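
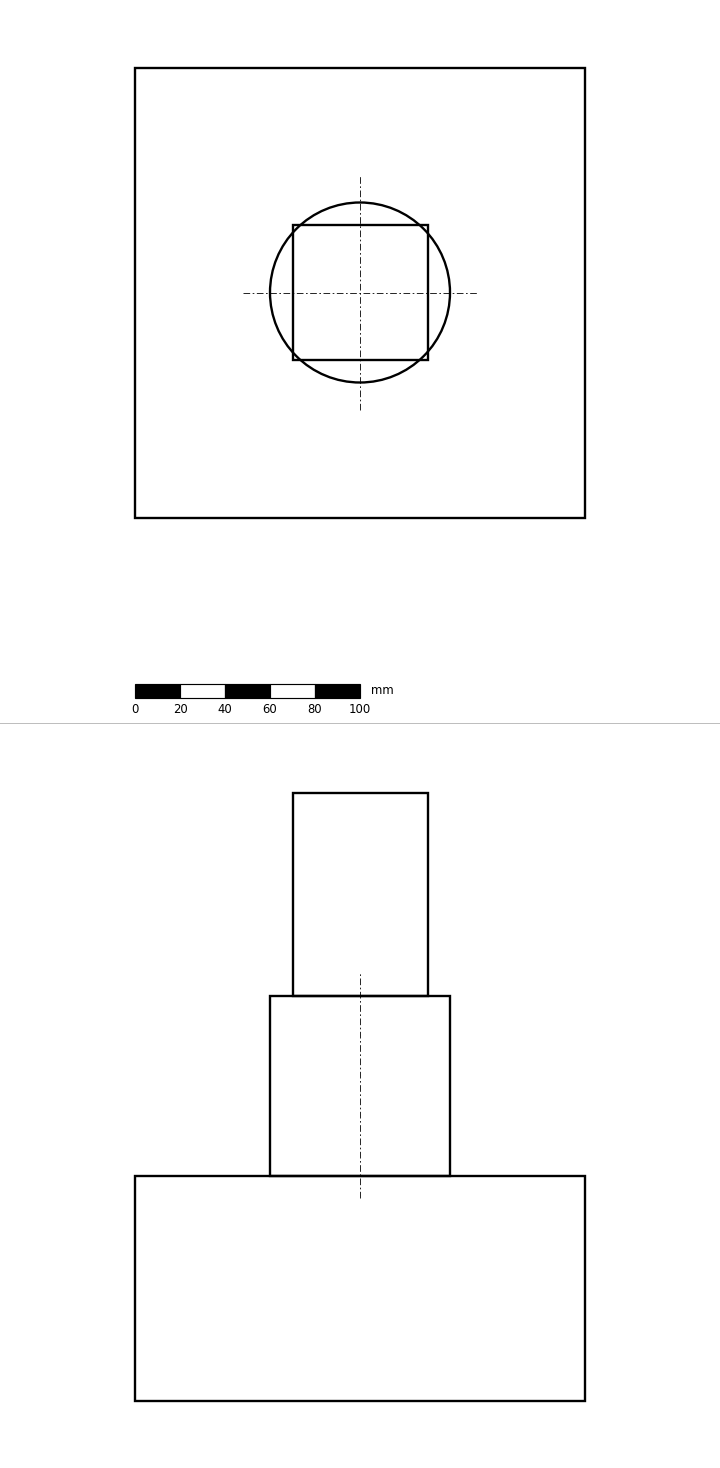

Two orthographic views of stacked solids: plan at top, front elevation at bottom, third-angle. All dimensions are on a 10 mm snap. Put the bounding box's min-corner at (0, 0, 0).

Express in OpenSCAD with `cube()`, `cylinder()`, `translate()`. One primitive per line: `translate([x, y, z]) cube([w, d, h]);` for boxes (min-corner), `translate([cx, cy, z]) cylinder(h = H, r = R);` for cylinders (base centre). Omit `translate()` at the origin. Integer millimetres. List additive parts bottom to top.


cube([200, 200, 100]);
translate([100, 100, 100]) cylinder(h = 80, r = 40);
translate([70, 70, 180]) cube([60, 60, 90]);


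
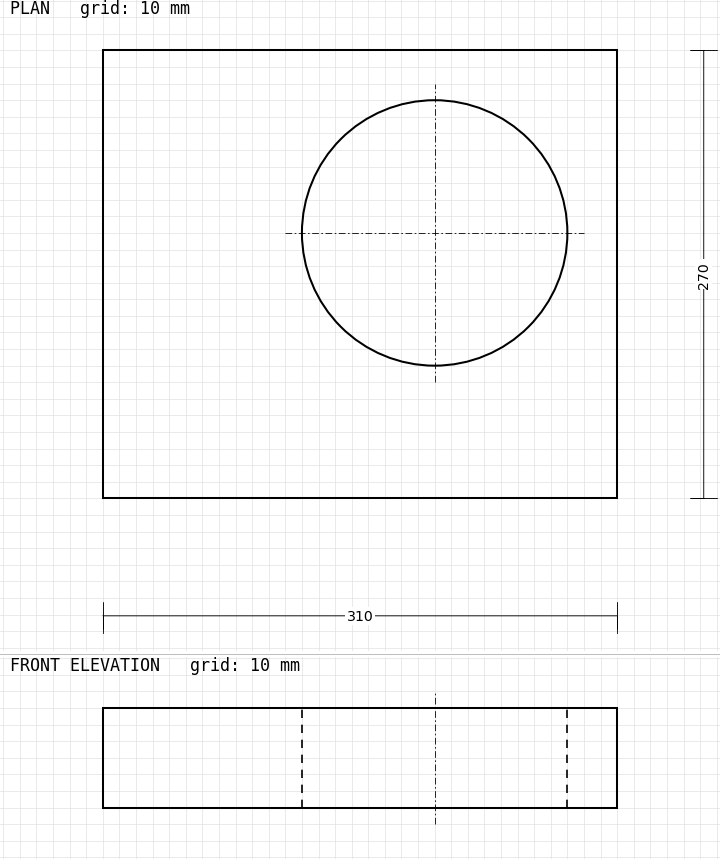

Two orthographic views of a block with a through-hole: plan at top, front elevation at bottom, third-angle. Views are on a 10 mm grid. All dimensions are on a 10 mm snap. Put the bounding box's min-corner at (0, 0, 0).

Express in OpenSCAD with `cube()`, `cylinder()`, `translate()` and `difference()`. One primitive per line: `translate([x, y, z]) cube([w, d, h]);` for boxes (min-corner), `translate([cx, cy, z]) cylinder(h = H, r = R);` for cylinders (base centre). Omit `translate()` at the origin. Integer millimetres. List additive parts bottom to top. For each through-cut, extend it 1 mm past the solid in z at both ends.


difference() {
  cube([310, 270, 60]);
  translate([200, 160, -1]) cylinder(h = 62, r = 80);
}


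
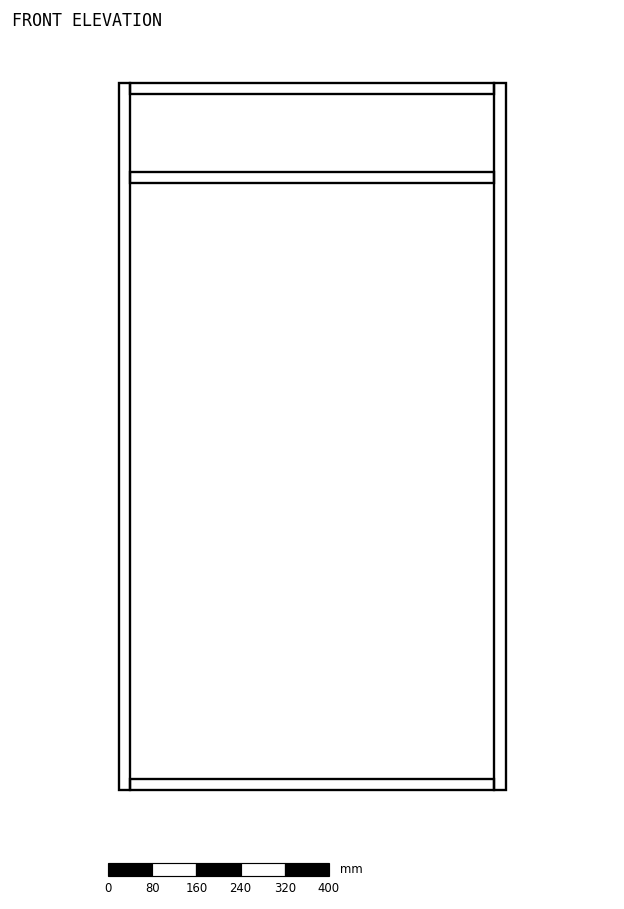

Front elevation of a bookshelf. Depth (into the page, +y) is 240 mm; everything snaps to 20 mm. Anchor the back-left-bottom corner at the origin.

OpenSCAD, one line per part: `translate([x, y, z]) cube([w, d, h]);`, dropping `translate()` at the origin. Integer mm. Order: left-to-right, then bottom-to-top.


cube([20, 240, 1280]);
translate([20, 0, 0]) cube([660, 240, 20]);
translate([20, 0, 1100]) cube([660, 240, 20]);
translate([20, 0, 1260]) cube([660, 240, 20]);
translate([680, 0, 0]) cube([20, 240, 1280]);


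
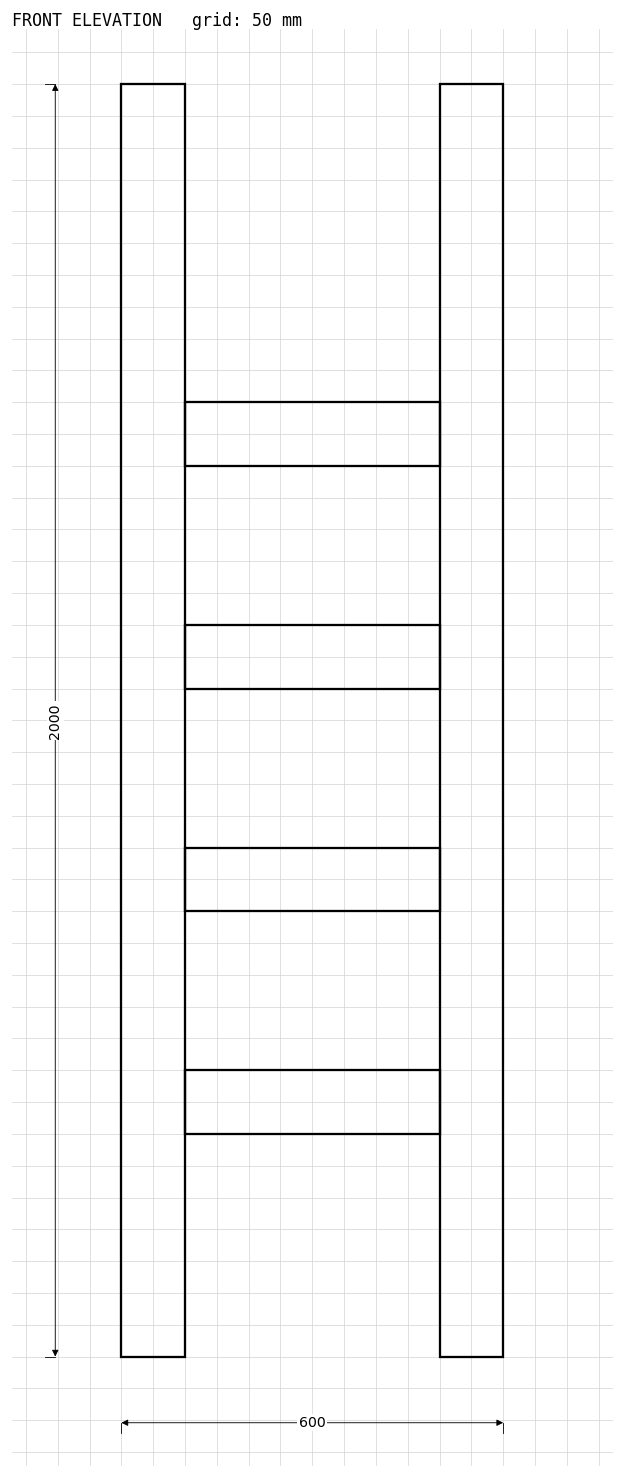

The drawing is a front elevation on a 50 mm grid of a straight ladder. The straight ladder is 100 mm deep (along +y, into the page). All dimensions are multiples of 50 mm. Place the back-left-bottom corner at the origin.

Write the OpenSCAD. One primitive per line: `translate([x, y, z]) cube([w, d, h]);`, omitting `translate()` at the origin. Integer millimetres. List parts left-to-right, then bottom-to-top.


cube([100, 100, 2000]);
translate([100, 0, 350]) cube([400, 100, 100]);
translate([100, 0, 700]) cube([400, 100, 100]);
translate([100, 0, 1050]) cube([400, 100, 100]);
translate([100, 0, 1400]) cube([400, 100, 100]);
translate([500, 0, 0]) cube([100, 100, 2000]);


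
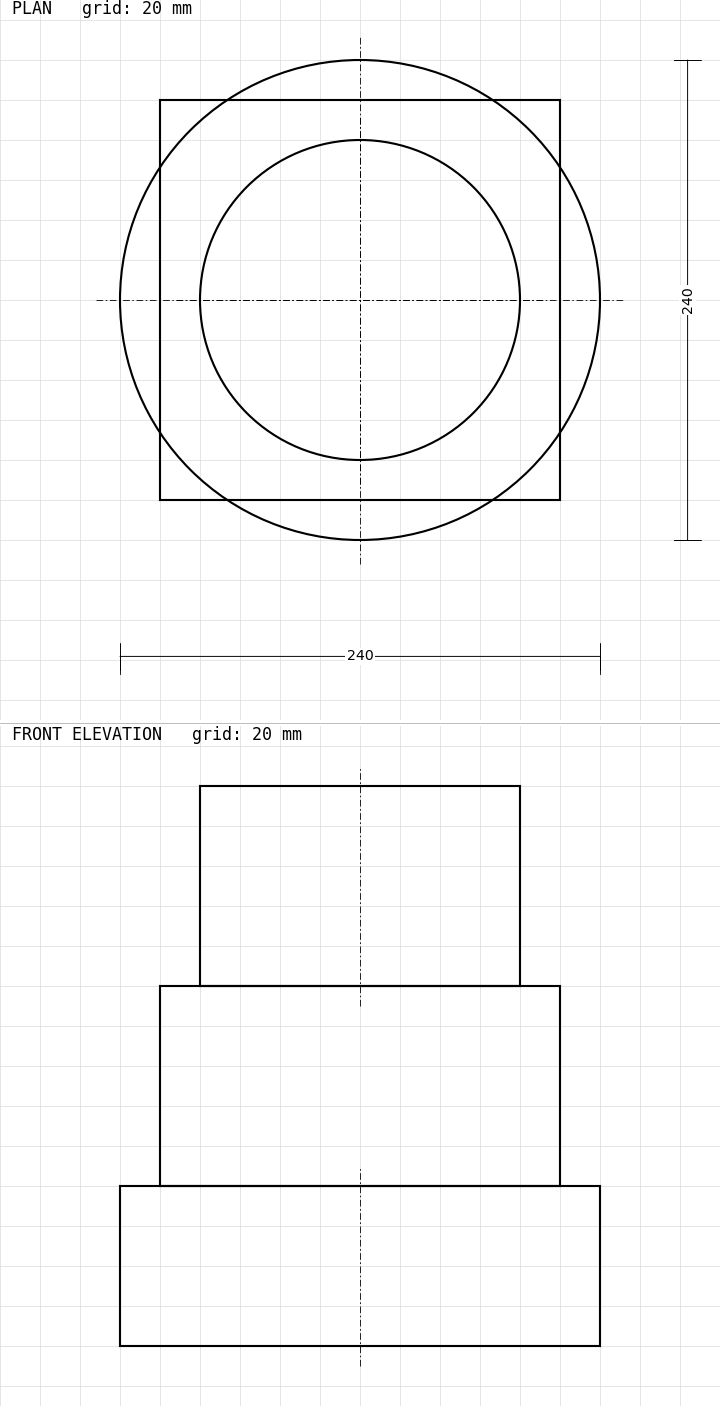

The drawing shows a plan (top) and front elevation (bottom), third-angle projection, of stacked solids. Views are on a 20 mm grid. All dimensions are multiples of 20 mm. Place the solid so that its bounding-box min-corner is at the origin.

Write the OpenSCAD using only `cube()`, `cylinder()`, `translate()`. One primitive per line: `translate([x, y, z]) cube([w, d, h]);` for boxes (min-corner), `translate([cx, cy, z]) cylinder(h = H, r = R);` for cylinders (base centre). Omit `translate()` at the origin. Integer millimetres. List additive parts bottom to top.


translate([120, 120, 0]) cylinder(h = 80, r = 120);
translate([20, 20, 80]) cube([200, 200, 100]);
translate([120, 120, 180]) cylinder(h = 100, r = 80);


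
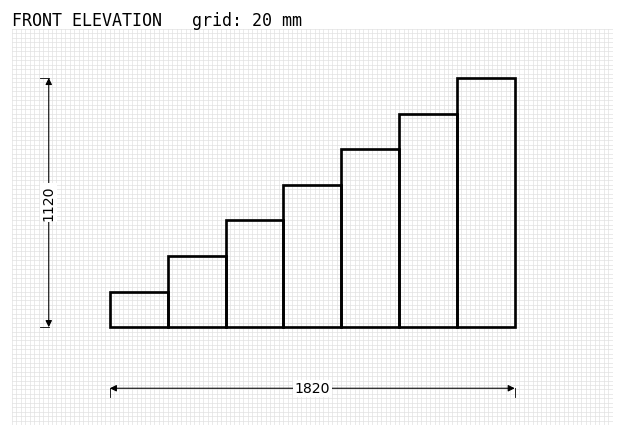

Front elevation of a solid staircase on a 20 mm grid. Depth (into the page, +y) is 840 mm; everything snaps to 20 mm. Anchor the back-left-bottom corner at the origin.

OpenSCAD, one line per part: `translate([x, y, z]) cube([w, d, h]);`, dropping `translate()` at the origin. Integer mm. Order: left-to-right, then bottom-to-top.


cube([260, 840, 160]);
translate([260, 0, 0]) cube([260, 840, 320]);
translate([520, 0, 0]) cube([260, 840, 480]);
translate([780, 0, 0]) cube([260, 840, 640]);
translate([1040, 0, 0]) cube([260, 840, 800]);
translate([1300, 0, 0]) cube([260, 840, 960]);
translate([1560, 0, 0]) cube([260, 840, 1120]);


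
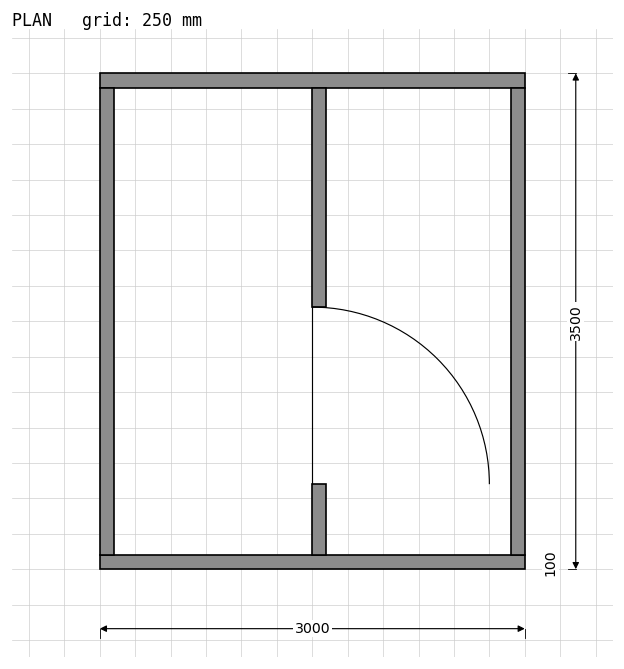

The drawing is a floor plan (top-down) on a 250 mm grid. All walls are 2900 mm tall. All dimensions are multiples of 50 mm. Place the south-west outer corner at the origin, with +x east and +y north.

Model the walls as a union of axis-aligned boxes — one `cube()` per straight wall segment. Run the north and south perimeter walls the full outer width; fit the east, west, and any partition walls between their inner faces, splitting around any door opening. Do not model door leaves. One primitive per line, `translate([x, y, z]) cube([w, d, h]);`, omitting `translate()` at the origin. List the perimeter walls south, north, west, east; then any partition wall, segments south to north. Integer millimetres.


cube([3000, 100, 2900]);
translate([0, 3400, 0]) cube([3000, 100, 2900]);
translate([0, 100, 0]) cube([100, 3300, 2900]);
translate([2900, 100, 0]) cube([100, 3300, 2900]);
translate([1500, 100, 0]) cube([100, 500, 2900]);
translate([1500, 1850, 0]) cube([100, 1550, 2900]);


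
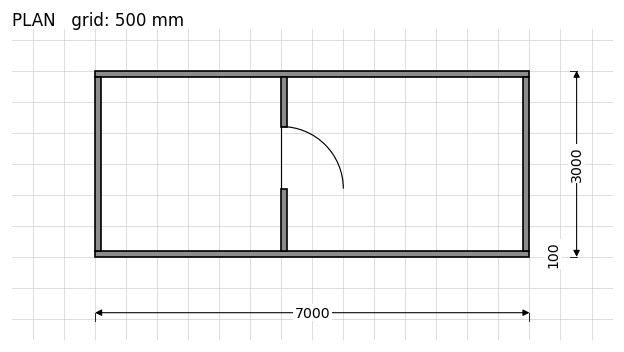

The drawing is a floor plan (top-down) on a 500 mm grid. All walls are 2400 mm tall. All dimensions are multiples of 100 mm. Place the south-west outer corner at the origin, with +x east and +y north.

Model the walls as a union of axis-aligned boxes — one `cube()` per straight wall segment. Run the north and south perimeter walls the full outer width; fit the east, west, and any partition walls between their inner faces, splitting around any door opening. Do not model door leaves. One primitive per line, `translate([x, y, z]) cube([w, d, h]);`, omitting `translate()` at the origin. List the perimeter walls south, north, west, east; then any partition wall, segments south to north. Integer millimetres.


cube([7000, 100, 2400]);
translate([0, 2900, 0]) cube([7000, 100, 2400]);
translate([0, 100, 0]) cube([100, 2800, 2400]);
translate([6900, 100, 0]) cube([100, 2800, 2400]);
translate([3000, 100, 0]) cube([100, 1000, 2400]);
translate([3000, 2100, 0]) cube([100, 800, 2400]);


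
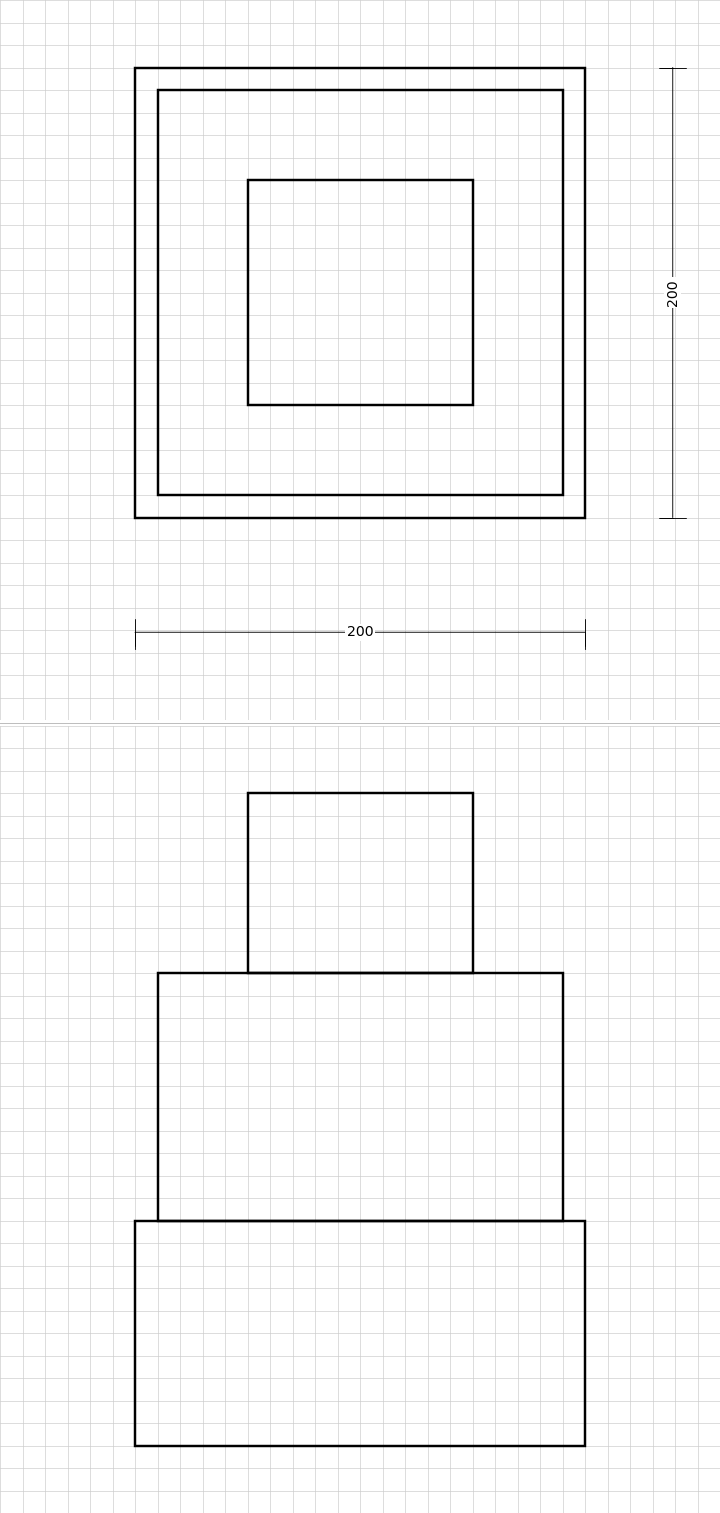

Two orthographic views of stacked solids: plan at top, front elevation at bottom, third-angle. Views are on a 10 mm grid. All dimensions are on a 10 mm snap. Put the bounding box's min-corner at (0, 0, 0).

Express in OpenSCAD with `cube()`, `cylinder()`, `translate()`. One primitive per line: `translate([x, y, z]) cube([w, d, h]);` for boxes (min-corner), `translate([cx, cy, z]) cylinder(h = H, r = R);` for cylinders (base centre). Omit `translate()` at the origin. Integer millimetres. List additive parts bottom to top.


cube([200, 200, 100]);
translate([10, 10, 100]) cube([180, 180, 110]);
translate([50, 50, 210]) cube([100, 100, 80]);


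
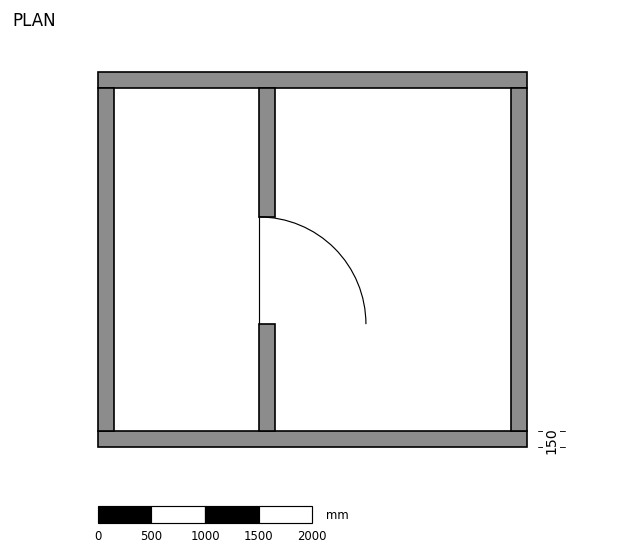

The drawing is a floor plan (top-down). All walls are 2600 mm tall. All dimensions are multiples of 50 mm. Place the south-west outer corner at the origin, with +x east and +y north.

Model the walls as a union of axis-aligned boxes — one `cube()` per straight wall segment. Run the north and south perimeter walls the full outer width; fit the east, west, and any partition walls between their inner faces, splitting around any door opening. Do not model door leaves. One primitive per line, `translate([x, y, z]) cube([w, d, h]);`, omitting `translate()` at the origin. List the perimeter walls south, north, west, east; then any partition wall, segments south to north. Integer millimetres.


cube([4000, 150, 2600]);
translate([0, 3350, 0]) cube([4000, 150, 2600]);
translate([0, 150, 0]) cube([150, 3200, 2600]);
translate([3850, 150, 0]) cube([150, 3200, 2600]);
translate([1500, 150, 0]) cube([150, 1000, 2600]);
translate([1500, 2150, 0]) cube([150, 1200, 2600]);


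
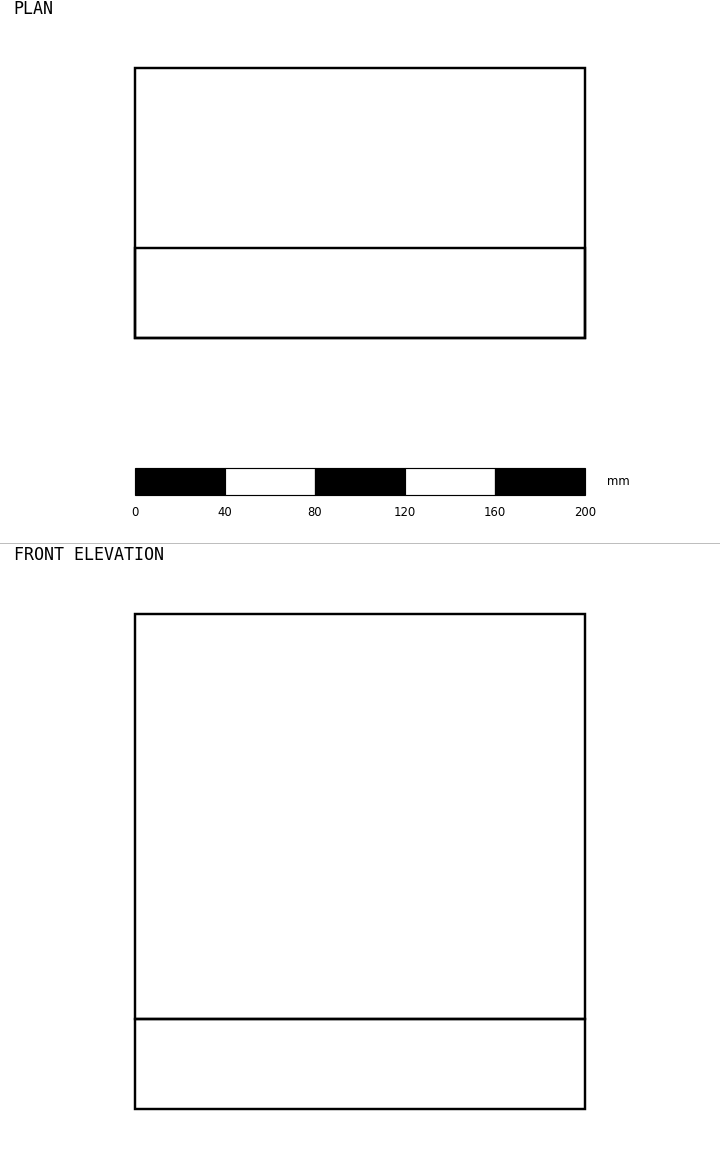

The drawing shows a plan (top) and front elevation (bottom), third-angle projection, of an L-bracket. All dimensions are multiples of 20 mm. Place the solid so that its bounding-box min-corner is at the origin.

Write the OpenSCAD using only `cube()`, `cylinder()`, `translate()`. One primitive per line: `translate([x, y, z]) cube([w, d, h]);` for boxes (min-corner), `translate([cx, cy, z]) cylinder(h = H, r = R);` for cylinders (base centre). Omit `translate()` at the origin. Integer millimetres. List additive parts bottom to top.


cube([200, 120, 40]);
translate([0, 0, 40]) cube([200, 40, 180]);


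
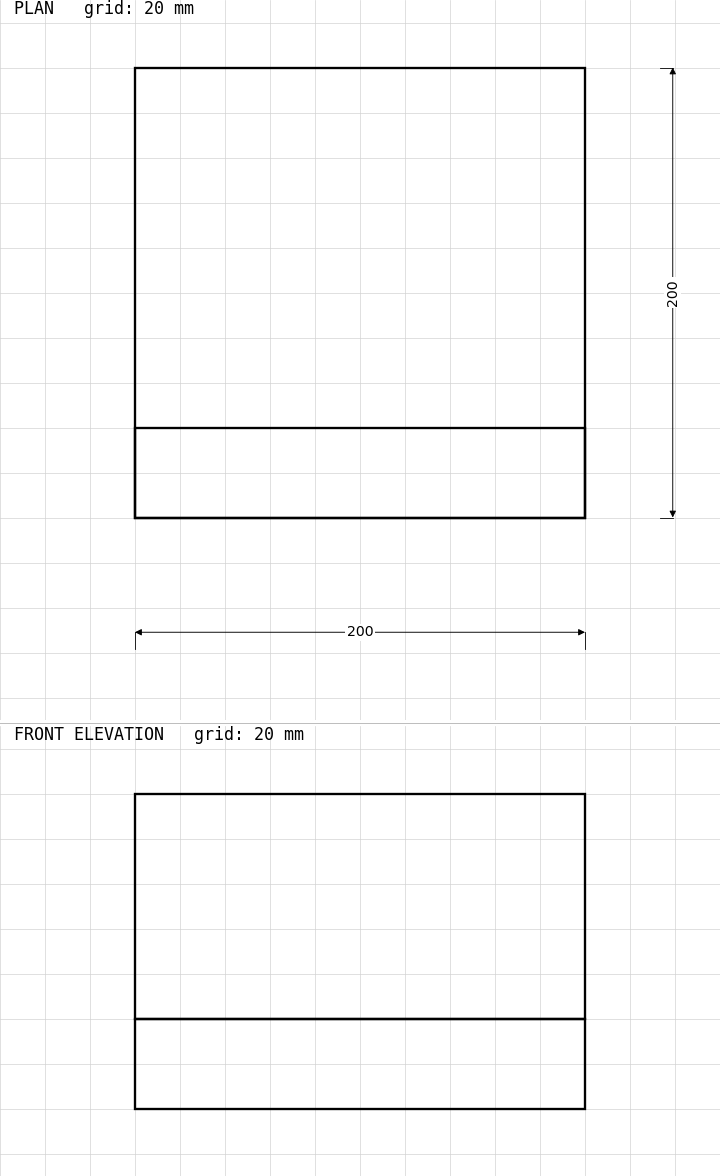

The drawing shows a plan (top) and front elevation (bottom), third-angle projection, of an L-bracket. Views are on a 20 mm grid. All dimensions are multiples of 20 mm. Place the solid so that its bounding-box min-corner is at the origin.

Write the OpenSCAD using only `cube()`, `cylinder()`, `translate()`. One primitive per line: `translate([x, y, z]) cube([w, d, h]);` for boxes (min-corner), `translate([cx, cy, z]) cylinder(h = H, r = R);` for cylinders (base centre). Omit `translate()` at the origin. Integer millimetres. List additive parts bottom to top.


cube([200, 200, 40]);
translate([0, 0, 40]) cube([200, 40, 100]);


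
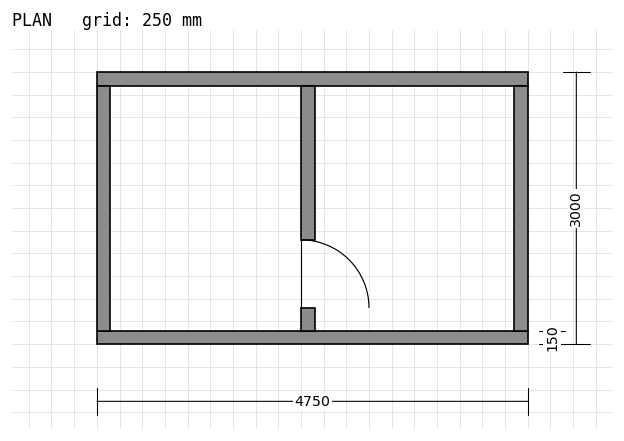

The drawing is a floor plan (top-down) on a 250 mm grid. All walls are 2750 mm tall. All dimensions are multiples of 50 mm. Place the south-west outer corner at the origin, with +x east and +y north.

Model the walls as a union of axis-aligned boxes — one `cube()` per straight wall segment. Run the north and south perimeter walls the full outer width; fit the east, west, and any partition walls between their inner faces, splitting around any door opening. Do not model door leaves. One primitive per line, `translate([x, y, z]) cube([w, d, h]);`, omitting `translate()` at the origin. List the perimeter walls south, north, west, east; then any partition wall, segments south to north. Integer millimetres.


cube([4750, 150, 2750]);
translate([0, 2850, 0]) cube([4750, 150, 2750]);
translate([0, 150, 0]) cube([150, 2700, 2750]);
translate([4600, 150, 0]) cube([150, 2700, 2750]);
translate([2250, 150, 0]) cube([150, 250, 2750]);
translate([2250, 1150, 0]) cube([150, 1700, 2750]);


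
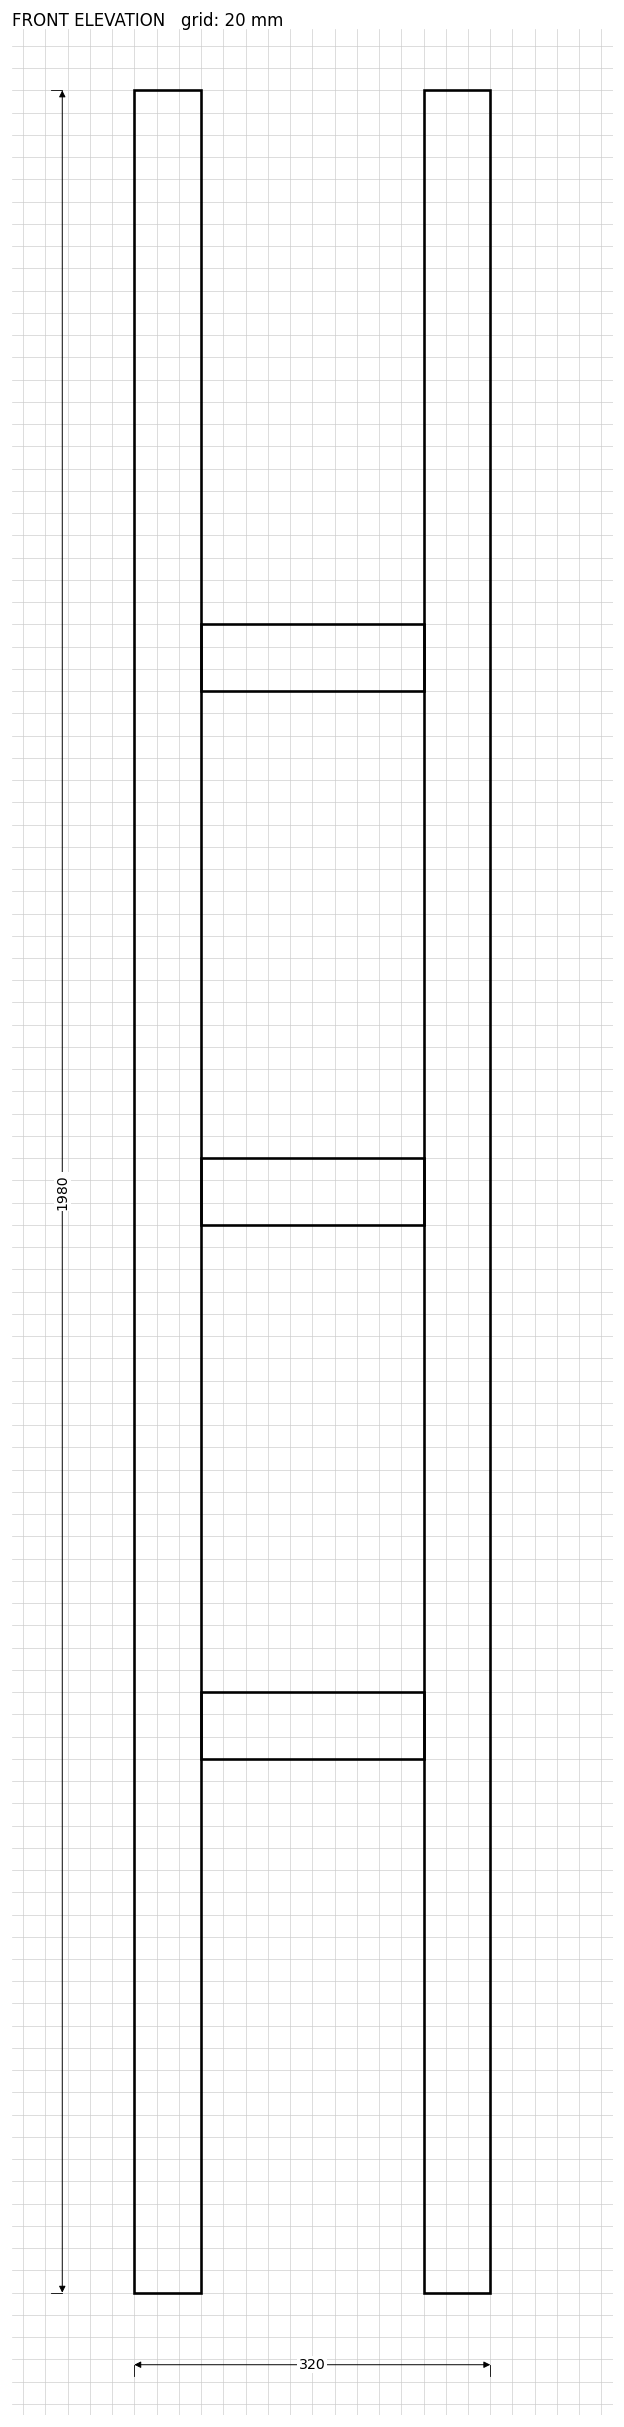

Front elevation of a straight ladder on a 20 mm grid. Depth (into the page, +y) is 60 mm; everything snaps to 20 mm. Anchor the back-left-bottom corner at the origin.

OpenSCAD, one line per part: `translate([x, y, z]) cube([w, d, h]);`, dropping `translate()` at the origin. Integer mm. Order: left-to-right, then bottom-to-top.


cube([60, 60, 1980]);
translate([60, 0, 480]) cube([200, 60, 60]);
translate([60, 0, 960]) cube([200, 60, 60]);
translate([60, 0, 1440]) cube([200, 60, 60]);
translate([260, 0, 0]) cube([60, 60, 1980]);


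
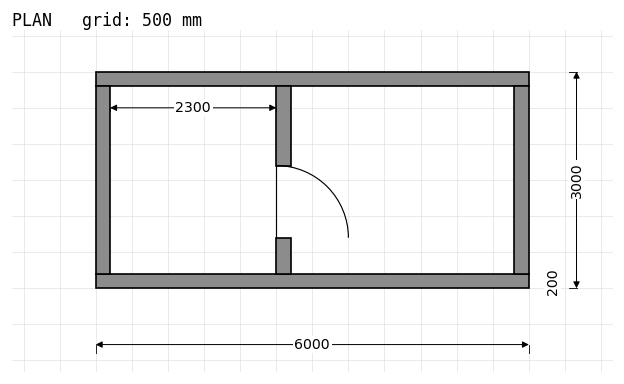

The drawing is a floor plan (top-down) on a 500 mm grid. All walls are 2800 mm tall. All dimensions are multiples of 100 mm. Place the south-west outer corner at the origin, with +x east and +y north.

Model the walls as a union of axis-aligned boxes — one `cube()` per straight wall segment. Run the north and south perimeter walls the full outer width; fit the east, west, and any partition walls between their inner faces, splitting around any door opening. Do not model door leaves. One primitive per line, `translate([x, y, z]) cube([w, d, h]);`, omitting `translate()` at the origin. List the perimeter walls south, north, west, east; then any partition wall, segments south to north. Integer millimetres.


cube([6000, 200, 2800]);
translate([0, 2800, 0]) cube([6000, 200, 2800]);
translate([0, 200, 0]) cube([200, 2600, 2800]);
translate([5800, 200, 0]) cube([200, 2600, 2800]);
translate([2500, 200, 0]) cube([200, 500, 2800]);
translate([2500, 1700, 0]) cube([200, 1100, 2800]);


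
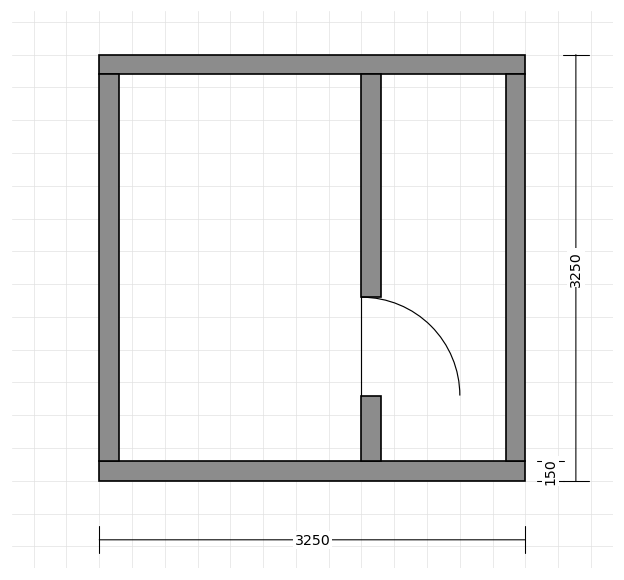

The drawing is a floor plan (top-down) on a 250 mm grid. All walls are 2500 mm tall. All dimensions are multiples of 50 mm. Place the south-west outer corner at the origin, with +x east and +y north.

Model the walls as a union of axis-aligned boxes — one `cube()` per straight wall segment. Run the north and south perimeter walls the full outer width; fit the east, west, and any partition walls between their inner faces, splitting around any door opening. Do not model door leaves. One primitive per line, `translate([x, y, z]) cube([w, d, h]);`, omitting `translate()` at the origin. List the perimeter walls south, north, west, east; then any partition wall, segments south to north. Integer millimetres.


cube([3250, 150, 2500]);
translate([0, 3100, 0]) cube([3250, 150, 2500]);
translate([0, 150, 0]) cube([150, 2950, 2500]);
translate([3100, 150, 0]) cube([150, 2950, 2500]);
translate([2000, 150, 0]) cube([150, 500, 2500]);
translate([2000, 1400, 0]) cube([150, 1700, 2500]);


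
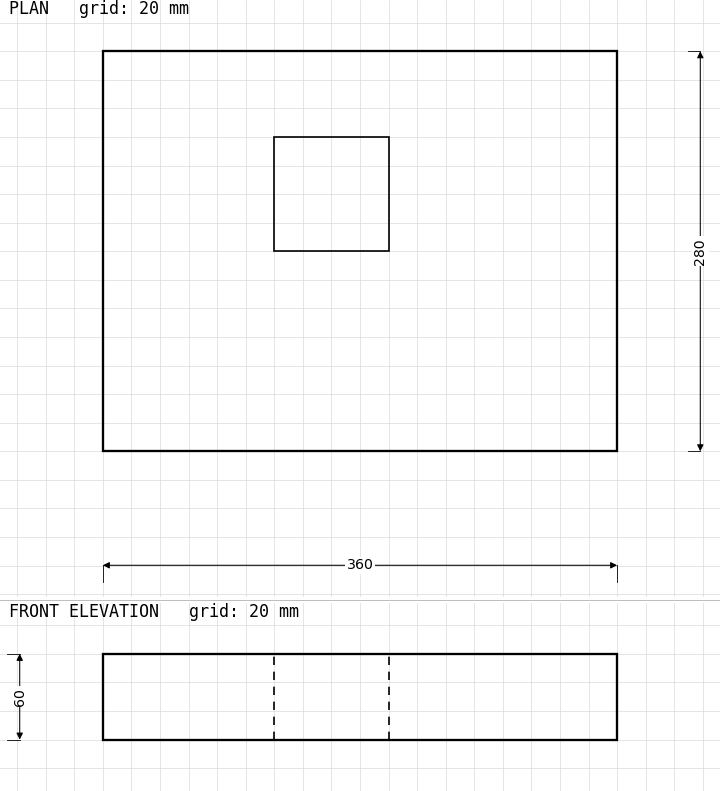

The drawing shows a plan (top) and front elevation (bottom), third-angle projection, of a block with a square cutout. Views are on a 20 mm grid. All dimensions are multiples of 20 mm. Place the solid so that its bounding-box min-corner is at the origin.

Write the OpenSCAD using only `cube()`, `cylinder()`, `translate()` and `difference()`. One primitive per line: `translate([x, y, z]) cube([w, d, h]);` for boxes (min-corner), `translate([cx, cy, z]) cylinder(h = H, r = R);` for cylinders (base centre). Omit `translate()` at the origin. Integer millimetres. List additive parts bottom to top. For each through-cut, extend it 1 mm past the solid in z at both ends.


difference() {
  cube([360, 280, 60]);
  translate([120, 140, -1]) cube([80, 80, 62]);
}


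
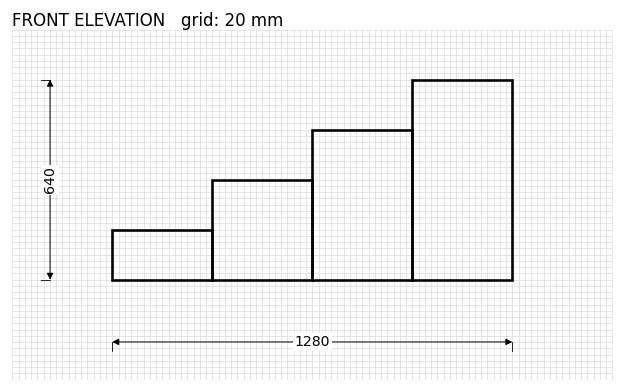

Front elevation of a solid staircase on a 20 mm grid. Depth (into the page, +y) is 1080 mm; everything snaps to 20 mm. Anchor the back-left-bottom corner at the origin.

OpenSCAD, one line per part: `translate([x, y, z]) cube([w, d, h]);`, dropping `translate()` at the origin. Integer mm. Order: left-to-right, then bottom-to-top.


cube([320, 1080, 160]);
translate([320, 0, 0]) cube([320, 1080, 320]);
translate([640, 0, 0]) cube([320, 1080, 480]);
translate([960, 0, 0]) cube([320, 1080, 640]);


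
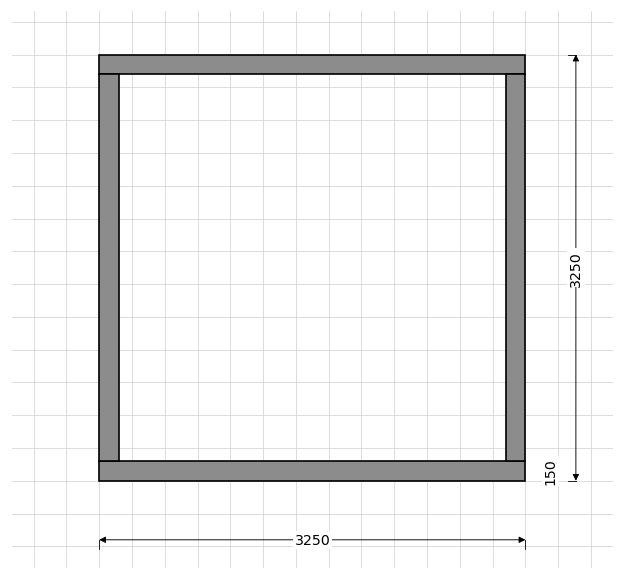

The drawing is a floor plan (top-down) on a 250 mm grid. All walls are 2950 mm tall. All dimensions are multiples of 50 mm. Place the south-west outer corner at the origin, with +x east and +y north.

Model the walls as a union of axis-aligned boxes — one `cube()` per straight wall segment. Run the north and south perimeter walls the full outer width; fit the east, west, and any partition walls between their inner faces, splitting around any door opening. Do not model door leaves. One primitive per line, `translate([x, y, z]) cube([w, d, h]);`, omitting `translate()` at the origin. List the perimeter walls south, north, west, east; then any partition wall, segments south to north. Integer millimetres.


cube([3250, 150, 2950]);
translate([0, 3100, 0]) cube([3250, 150, 2950]);
translate([0, 150, 0]) cube([150, 2950, 2950]);
translate([3100, 150, 0]) cube([150, 2950, 2950]);


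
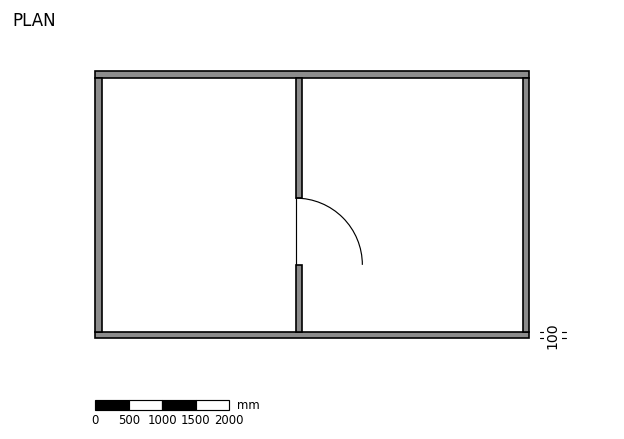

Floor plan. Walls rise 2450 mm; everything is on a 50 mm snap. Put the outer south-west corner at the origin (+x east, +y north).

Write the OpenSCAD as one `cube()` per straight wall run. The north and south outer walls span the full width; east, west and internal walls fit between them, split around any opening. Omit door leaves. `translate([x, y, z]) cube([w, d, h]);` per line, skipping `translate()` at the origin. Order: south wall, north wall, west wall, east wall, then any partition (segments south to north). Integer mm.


cube([6500, 100, 2450]);
translate([0, 3900, 0]) cube([6500, 100, 2450]);
translate([0, 100, 0]) cube([100, 3800, 2450]);
translate([6400, 100, 0]) cube([100, 3800, 2450]);
translate([3000, 100, 0]) cube([100, 1000, 2450]);
translate([3000, 2100, 0]) cube([100, 1800, 2450]);


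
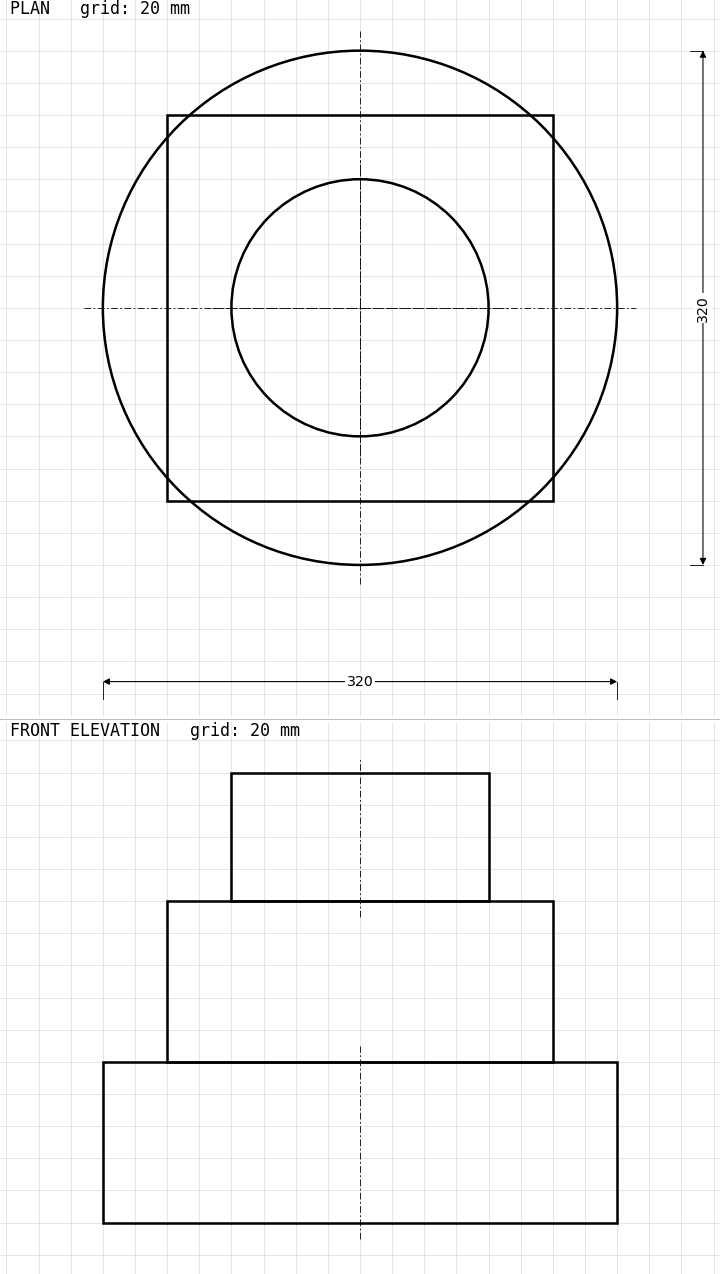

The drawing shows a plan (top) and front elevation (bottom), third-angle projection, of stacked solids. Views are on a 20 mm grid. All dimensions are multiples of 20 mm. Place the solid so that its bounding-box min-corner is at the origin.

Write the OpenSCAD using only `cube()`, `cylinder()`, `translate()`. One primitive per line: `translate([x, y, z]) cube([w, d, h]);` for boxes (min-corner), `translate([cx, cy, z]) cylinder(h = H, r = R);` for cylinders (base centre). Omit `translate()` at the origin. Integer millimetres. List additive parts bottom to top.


translate([160, 160, 0]) cylinder(h = 100, r = 160);
translate([40, 40, 100]) cube([240, 240, 100]);
translate([160, 160, 200]) cylinder(h = 80, r = 80);


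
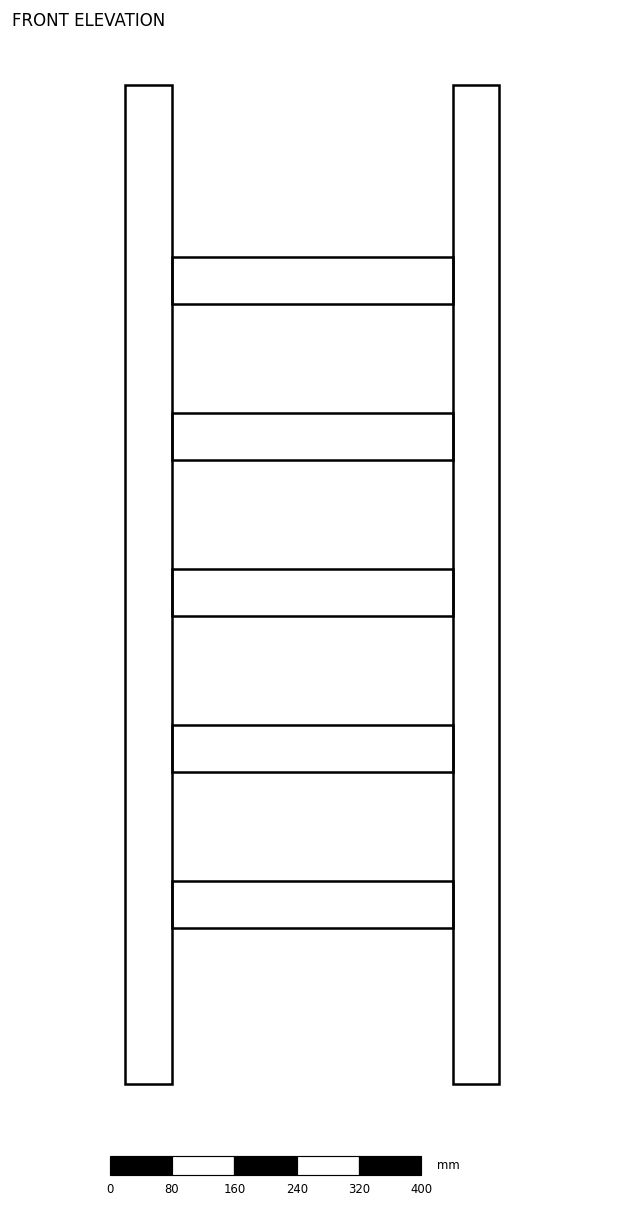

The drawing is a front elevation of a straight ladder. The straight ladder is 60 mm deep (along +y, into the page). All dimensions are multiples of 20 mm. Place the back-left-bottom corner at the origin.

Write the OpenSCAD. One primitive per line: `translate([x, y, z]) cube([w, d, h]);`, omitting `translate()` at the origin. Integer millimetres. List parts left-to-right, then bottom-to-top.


cube([60, 60, 1280]);
translate([60, 0, 200]) cube([360, 60, 60]);
translate([60, 0, 400]) cube([360, 60, 60]);
translate([60, 0, 600]) cube([360, 60, 60]);
translate([60, 0, 800]) cube([360, 60, 60]);
translate([60, 0, 1000]) cube([360, 60, 60]);
translate([420, 0, 0]) cube([60, 60, 1280]);


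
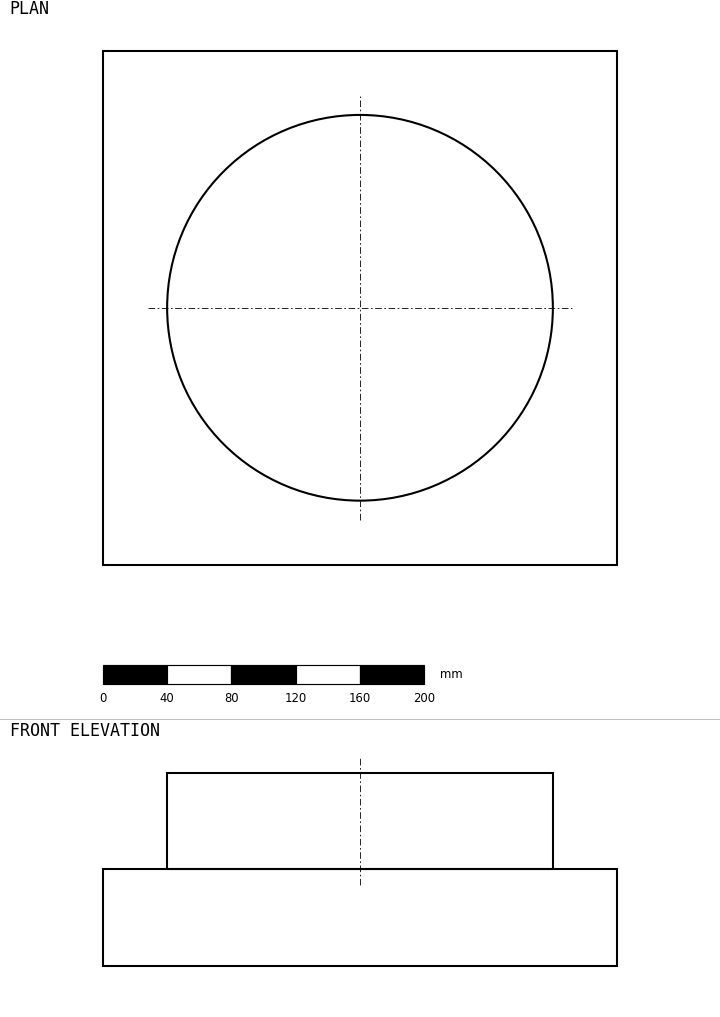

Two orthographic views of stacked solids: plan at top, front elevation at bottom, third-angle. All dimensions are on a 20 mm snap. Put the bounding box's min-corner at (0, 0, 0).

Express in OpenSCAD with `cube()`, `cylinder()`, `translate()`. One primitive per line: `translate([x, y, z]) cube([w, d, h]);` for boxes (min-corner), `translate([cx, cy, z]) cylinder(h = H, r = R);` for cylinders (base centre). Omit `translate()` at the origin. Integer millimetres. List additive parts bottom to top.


cube([320, 320, 60]);
translate([160, 160, 60]) cylinder(h = 60, r = 120);


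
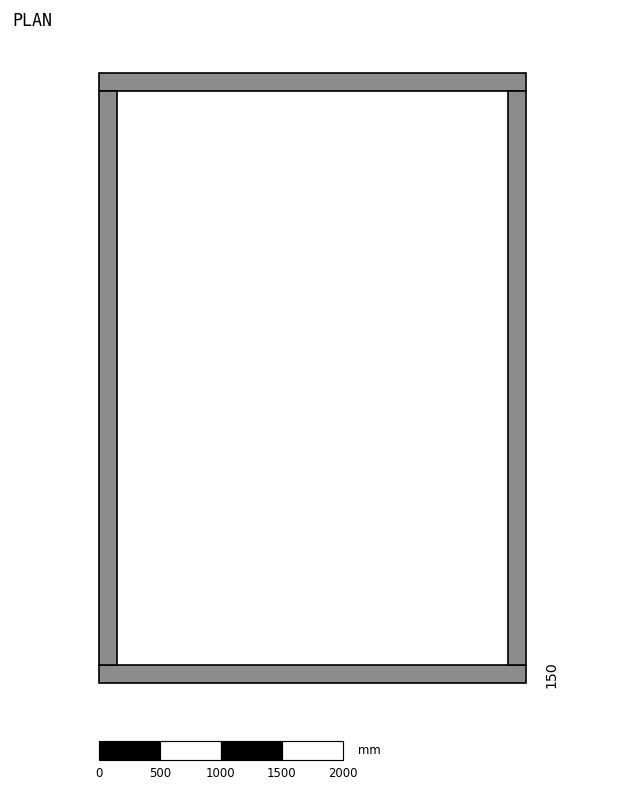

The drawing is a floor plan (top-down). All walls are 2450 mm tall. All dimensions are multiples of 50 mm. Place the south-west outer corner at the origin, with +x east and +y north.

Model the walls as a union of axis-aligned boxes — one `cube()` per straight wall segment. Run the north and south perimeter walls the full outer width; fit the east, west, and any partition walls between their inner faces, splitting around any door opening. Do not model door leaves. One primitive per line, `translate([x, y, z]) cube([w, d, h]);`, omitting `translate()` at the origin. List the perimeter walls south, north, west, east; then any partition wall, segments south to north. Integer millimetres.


cube([3500, 150, 2450]);
translate([0, 4850, 0]) cube([3500, 150, 2450]);
translate([0, 150, 0]) cube([150, 4700, 2450]);
translate([3350, 150, 0]) cube([150, 4700, 2450]);


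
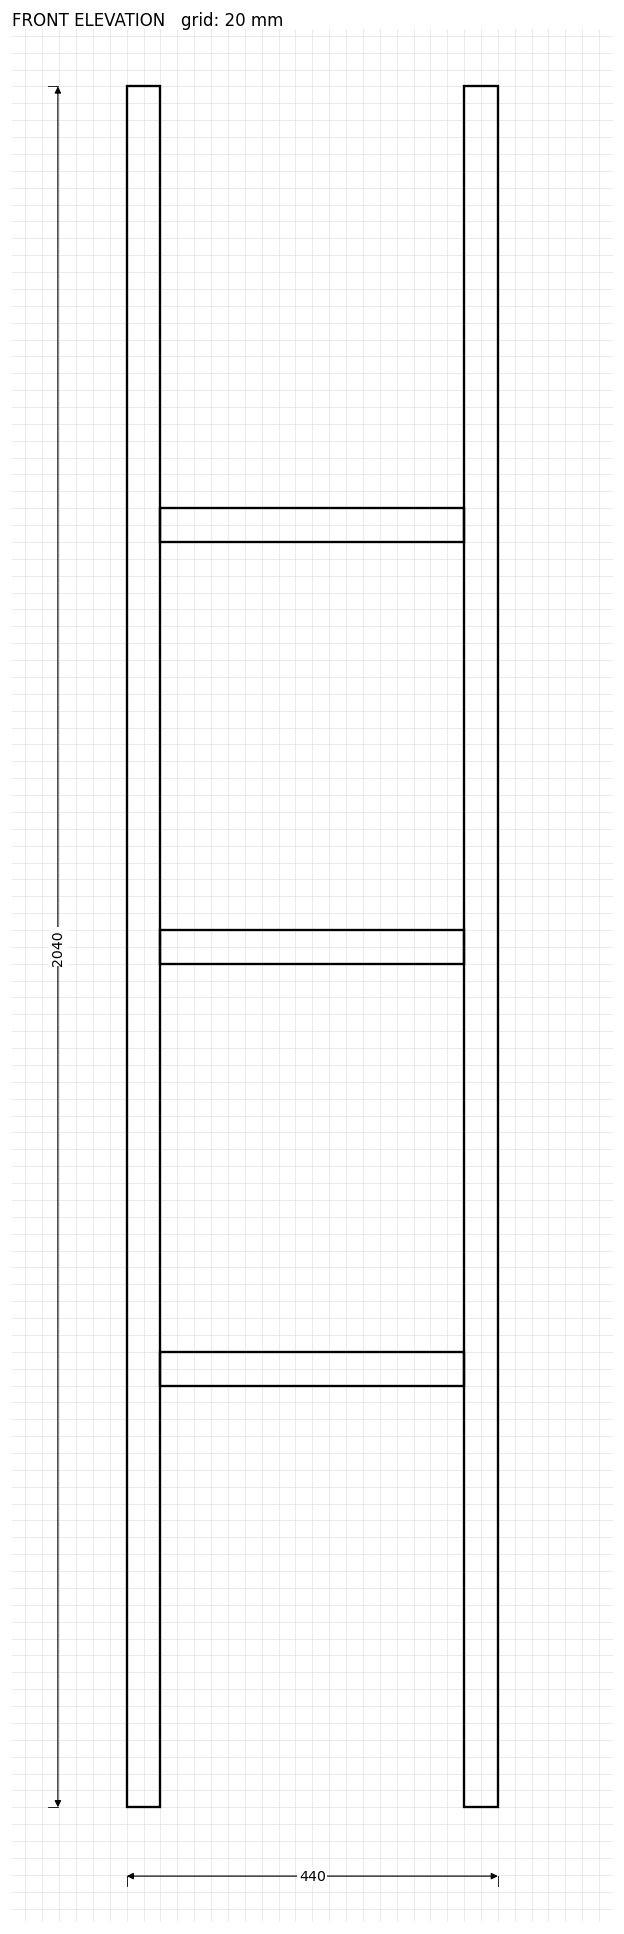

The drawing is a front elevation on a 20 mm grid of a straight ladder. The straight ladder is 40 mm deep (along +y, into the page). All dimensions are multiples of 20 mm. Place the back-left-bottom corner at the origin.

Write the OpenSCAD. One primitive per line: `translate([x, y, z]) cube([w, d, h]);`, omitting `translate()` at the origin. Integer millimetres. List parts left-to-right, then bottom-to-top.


cube([40, 40, 2040]);
translate([40, 0, 500]) cube([360, 40, 40]);
translate([40, 0, 1000]) cube([360, 40, 40]);
translate([40, 0, 1500]) cube([360, 40, 40]);
translate([400, 0, 0]) cube([40, 40, 2040]);


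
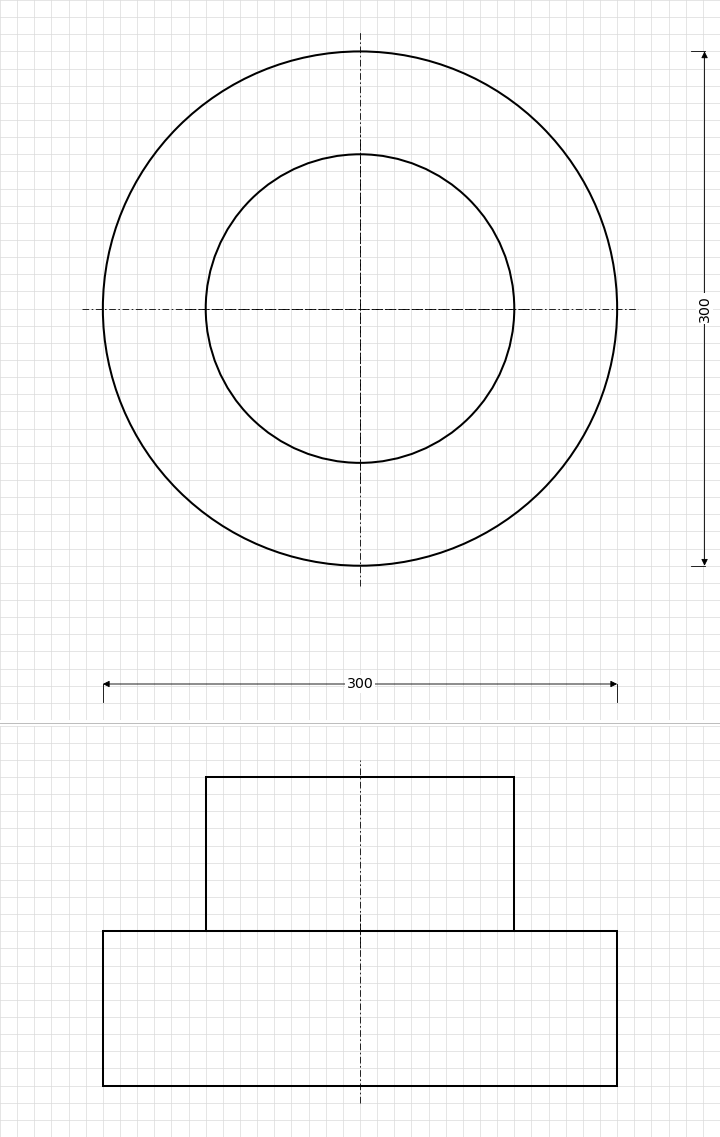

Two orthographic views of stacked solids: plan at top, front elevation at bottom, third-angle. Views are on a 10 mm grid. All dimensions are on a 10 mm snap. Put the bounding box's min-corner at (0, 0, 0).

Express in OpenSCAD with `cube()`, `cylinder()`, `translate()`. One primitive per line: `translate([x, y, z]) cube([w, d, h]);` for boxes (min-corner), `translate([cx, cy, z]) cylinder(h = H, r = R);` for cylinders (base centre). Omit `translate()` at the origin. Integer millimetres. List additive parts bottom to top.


translate([150, 150, 0]) cylinder(h = 90, r = 150);
translate([150, 150, 90]) cylinder(h = 90, r = 90);


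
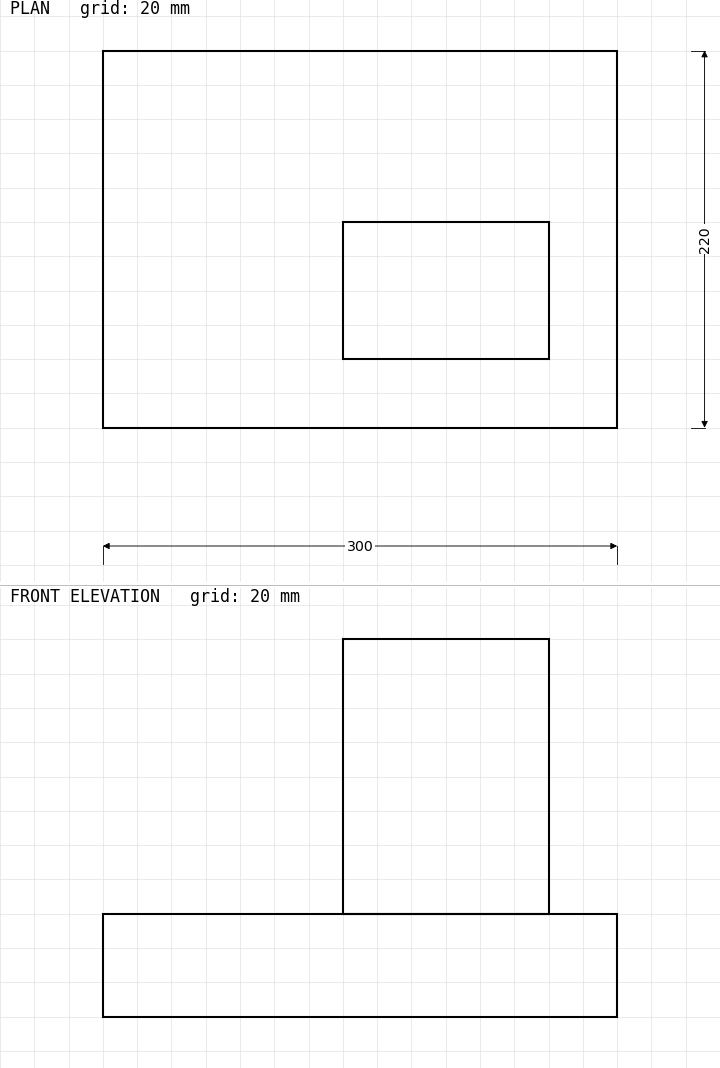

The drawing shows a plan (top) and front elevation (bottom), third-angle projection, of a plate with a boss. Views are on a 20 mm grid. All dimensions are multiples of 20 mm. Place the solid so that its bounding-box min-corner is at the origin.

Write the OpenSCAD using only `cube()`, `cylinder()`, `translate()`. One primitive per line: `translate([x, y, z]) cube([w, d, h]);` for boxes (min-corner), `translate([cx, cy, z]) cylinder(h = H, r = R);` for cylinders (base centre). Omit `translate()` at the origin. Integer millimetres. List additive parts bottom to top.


cube([300, 220, 60]);
translate([140, 40, 60]) cube([120, 80, 160]);


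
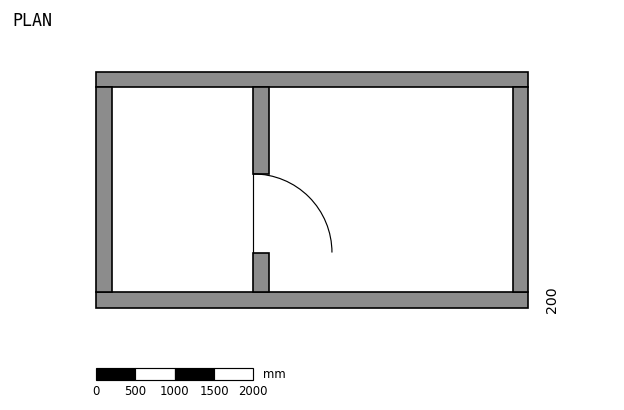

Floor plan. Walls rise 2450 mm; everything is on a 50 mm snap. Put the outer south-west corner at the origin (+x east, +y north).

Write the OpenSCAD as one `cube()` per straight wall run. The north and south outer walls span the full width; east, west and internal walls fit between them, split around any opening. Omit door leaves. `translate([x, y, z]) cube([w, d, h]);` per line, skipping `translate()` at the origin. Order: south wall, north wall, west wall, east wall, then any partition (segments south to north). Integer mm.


cube([5500, 200, 2450]);
translate([0, 2800, 0]) cube([5500, 200, 2450]);
translate([0, 200, 0]) cube([200, 2600, 2450]);
translate([5300, 200, 0]) cube([200, 2600, 2450]);
translate([2000, 200, 0]) cube([200, 500, 2450]);
translate([2000, 1700, 0]) cube([200, 1100, 2450]);


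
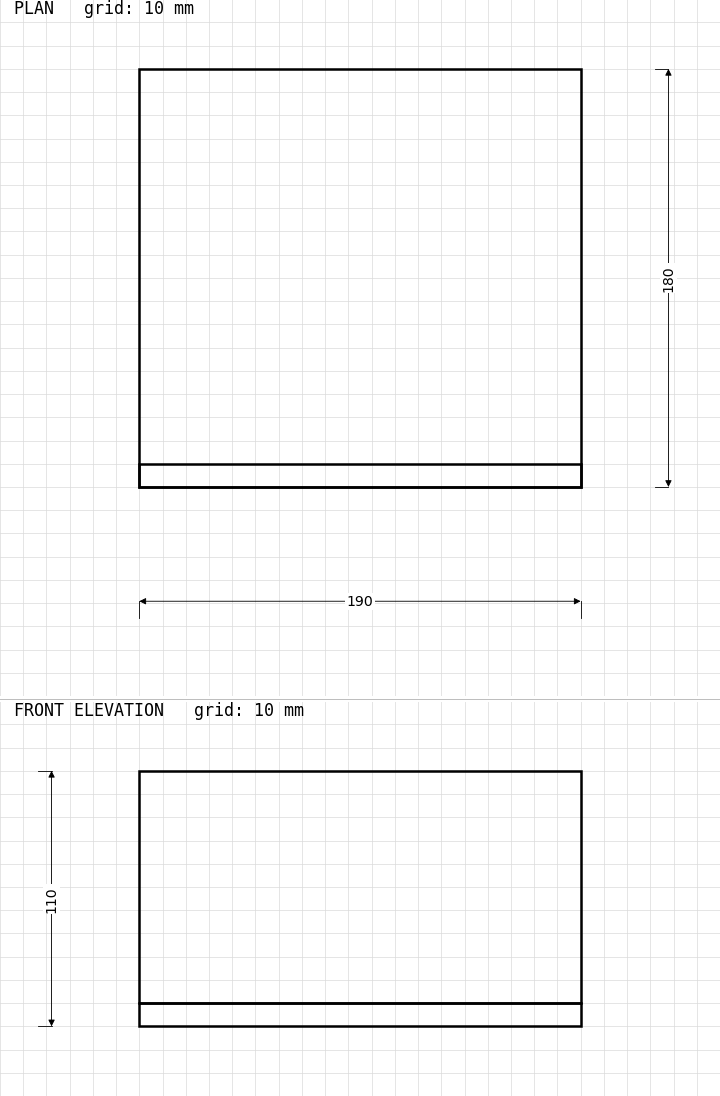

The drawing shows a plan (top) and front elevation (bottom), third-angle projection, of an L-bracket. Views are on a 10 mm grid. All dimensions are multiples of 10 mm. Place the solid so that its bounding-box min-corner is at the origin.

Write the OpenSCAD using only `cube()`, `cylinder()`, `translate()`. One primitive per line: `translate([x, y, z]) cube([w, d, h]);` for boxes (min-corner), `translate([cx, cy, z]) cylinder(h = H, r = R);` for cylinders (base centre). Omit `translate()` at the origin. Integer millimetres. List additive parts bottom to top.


cube([190, 180, 10]);
translate([0, 0, 10]) cube([190, 10, 100]);


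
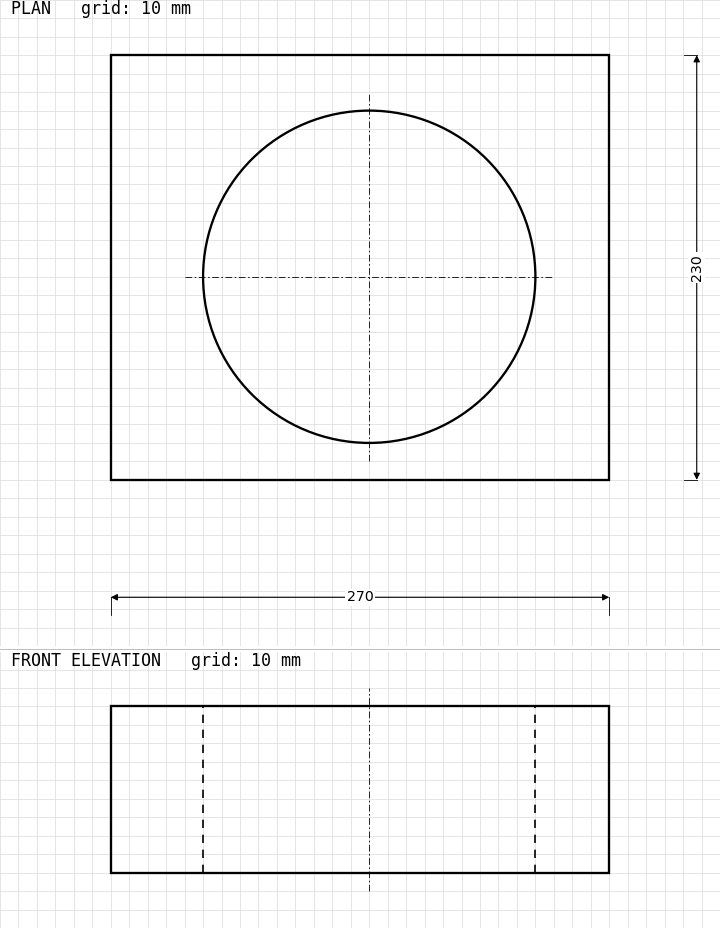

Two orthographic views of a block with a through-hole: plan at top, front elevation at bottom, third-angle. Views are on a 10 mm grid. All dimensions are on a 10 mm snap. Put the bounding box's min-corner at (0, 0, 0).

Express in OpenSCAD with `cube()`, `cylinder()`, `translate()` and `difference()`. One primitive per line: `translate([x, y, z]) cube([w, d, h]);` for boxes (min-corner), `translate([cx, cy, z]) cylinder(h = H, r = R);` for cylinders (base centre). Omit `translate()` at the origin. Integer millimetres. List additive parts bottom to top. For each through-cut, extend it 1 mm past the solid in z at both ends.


difference() {
  cube([270, 230, 90]);
  translate([140, 110, -1]) cylinder(h = 92, r = 90);
}


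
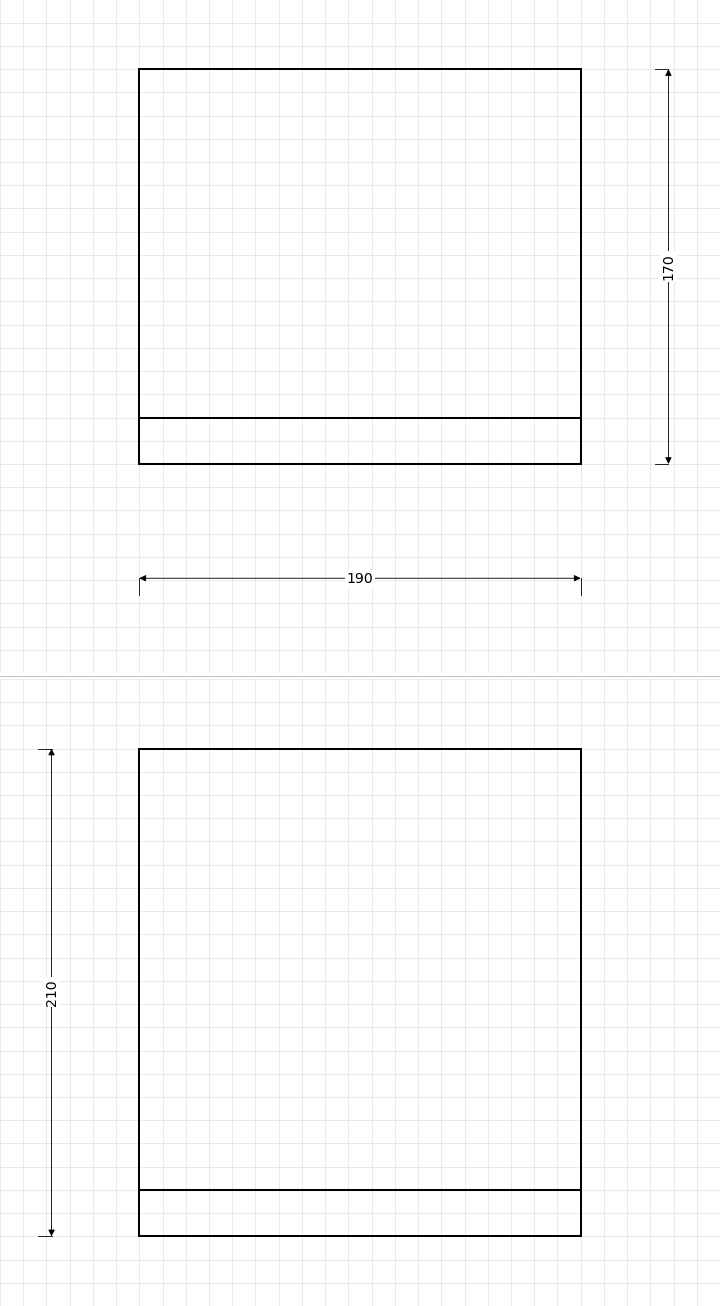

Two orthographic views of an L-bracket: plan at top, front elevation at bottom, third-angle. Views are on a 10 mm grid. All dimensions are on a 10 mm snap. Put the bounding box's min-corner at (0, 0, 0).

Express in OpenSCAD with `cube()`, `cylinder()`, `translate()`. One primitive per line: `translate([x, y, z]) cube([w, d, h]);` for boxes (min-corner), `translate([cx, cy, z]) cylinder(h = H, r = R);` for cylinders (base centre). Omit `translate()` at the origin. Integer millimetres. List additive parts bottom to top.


cube([190, 170, 20]);
translate([0, 0, 20]) cube([190, 20, 190]);


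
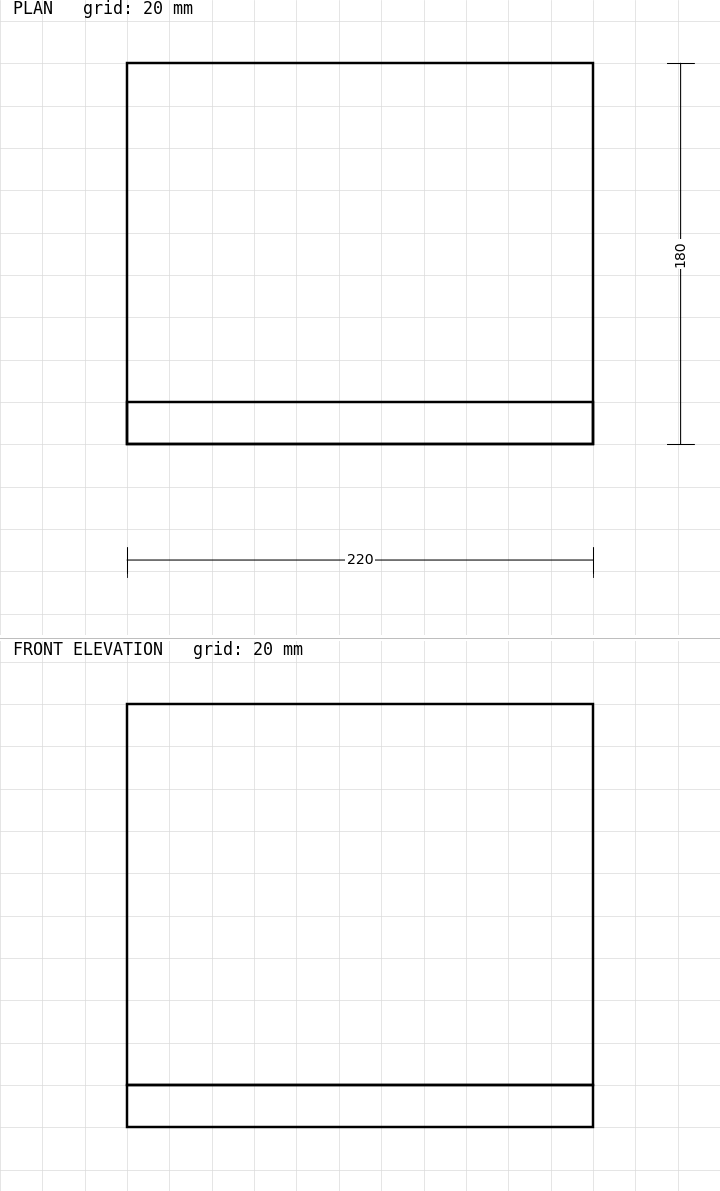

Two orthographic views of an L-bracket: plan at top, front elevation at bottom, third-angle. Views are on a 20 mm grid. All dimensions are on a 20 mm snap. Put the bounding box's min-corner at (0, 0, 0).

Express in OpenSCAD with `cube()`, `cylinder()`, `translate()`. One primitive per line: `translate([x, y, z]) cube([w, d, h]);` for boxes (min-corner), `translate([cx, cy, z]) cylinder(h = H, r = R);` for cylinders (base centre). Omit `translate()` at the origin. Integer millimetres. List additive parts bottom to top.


cube([220, 180, 20]);
translate([0, 0, 20]) cube([220, 20, 180]);


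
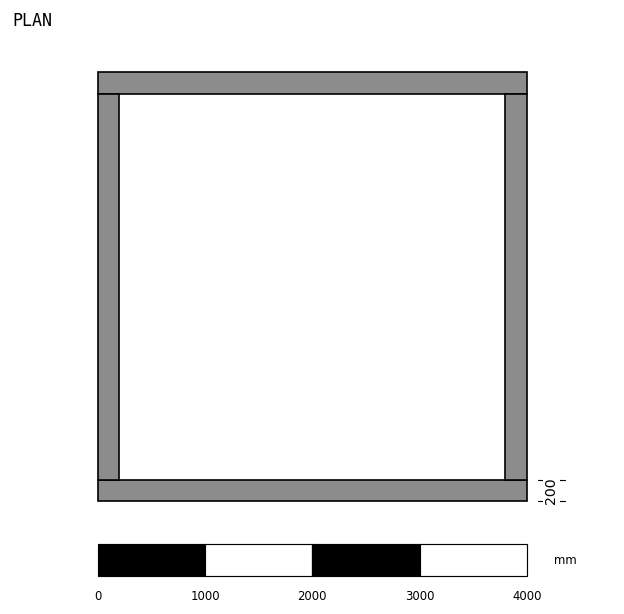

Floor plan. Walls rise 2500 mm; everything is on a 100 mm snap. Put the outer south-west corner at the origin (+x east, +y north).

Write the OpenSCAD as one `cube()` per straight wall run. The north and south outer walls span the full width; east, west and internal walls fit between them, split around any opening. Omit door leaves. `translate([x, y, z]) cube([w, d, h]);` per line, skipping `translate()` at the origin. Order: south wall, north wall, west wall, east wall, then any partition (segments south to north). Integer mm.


cube([4000, 200, 2500]);
translate([0, 3800, 0]) cube([4000, 200, 2500]);
translate([0, 200, 0]) cube([200, 3600, 2500]);
translate([3800, 200, 0]) cube([200, 3600, 2500]);


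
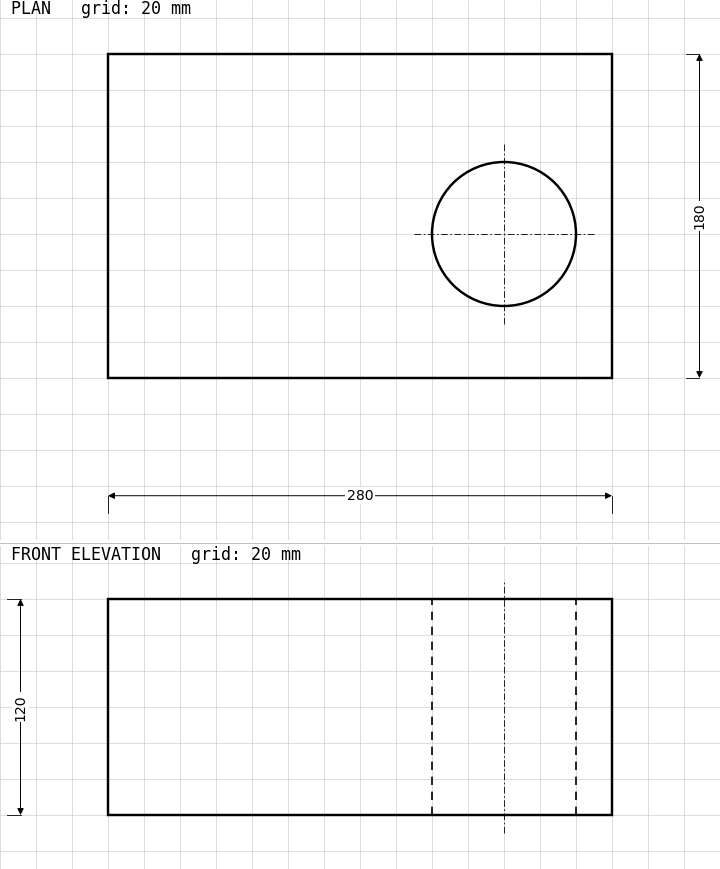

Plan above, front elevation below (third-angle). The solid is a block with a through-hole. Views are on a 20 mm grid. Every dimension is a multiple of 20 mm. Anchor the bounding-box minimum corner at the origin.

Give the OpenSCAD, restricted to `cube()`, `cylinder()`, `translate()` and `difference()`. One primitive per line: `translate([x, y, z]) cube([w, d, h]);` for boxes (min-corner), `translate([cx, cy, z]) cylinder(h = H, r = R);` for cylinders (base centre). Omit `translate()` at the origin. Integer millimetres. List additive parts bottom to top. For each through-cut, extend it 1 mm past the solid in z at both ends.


difference() {
  cube([280, 180, 120]);
  translate([220, 80, -1]) cylinder(h = 122, r = 40);
}
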